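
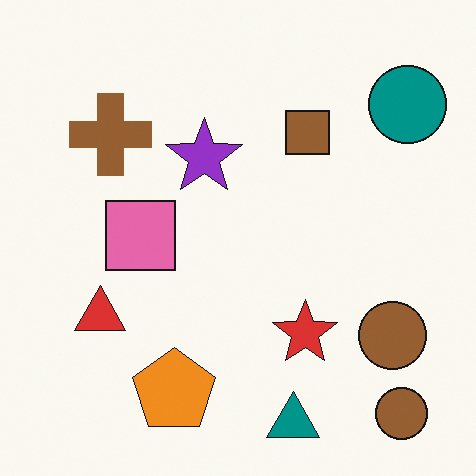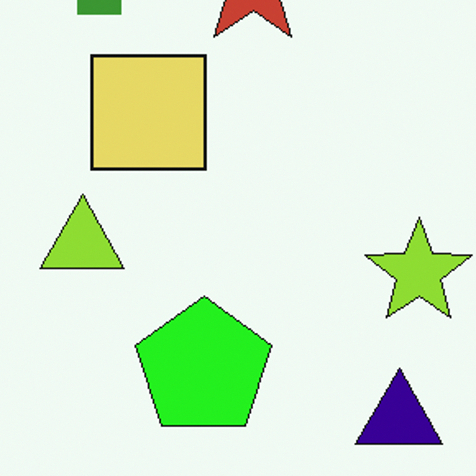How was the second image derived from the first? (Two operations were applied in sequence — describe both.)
It was hue-shifted by a moderate amount, then cropped tightly and scaled back up.

Every shape's color has rotated by the same amount around the hue wheel — a uniform hue shift. The visible shapes are larger and the field of view is narrower; shapes near the original edges may be partly or wholly outside the frame — a crop-and-rescale.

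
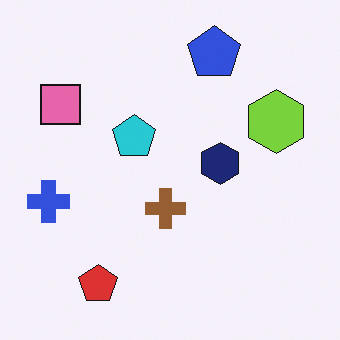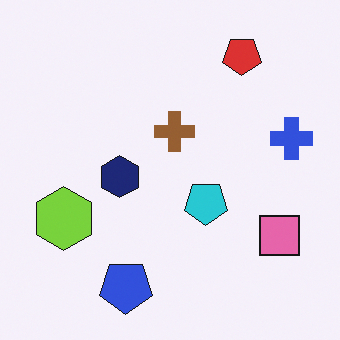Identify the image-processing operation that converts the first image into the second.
The transformation is: rotated 180°.

The red pentagon sits in the bottom-left of the first image and the top-right of the second — consistent with a whole-image 180° rotation.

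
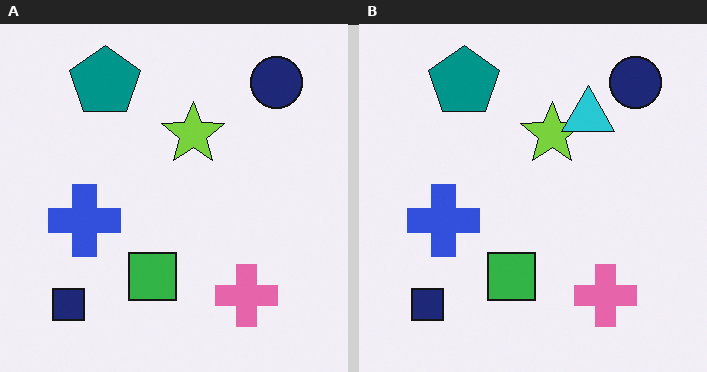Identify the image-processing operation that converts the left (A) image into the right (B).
It was overlaid with an additional cyan triangle.

A cyan triangle appears in the right (B) image that is absent from the left (A).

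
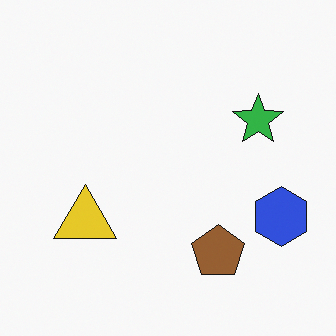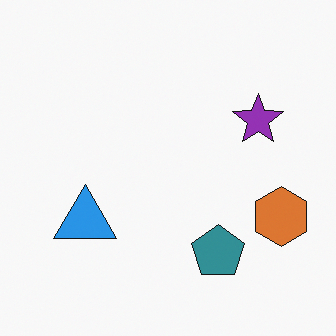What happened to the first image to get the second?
This is the original image hue-shifted by a large amount.

Every shape's color has rotated by the same amount around the hue wheel — a uniform hue shift.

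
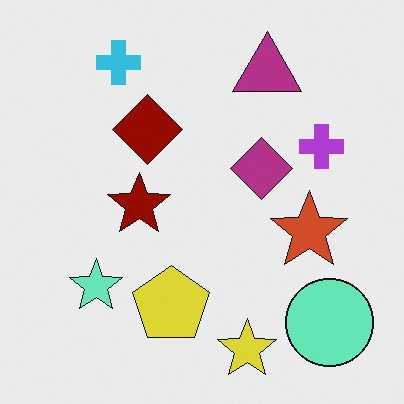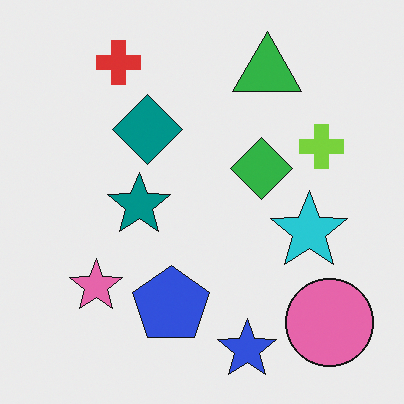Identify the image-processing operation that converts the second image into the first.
It was hue-shifted through roughly half the color wheel.

Every shape's color has rotated by the same amount around the hue wheel — a uniform hue shift.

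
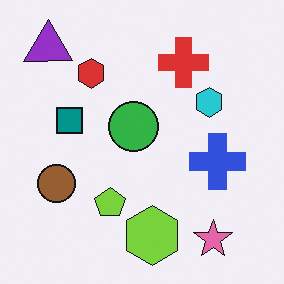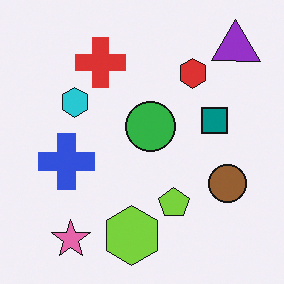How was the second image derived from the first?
The image was flipped horizontally (left ↔ right).

The purple triangle is in the top-left of the first image and the top-right of the second — shapes on opposite sides of the vertical midline have swapped in a mirror flip.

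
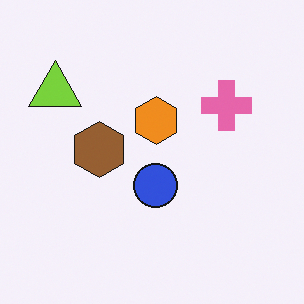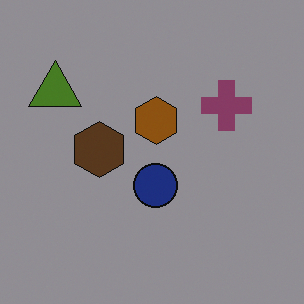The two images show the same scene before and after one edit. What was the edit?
The second image is the first darkened a lot.

Every pixel — background and shapes alike — is uniformly darkened.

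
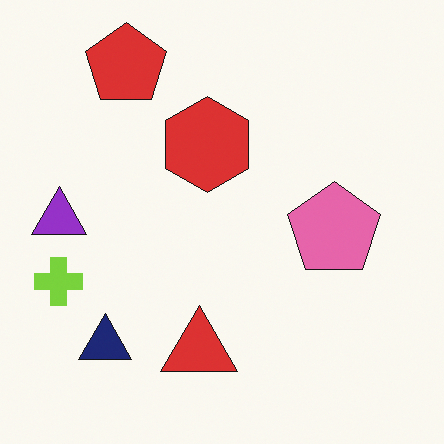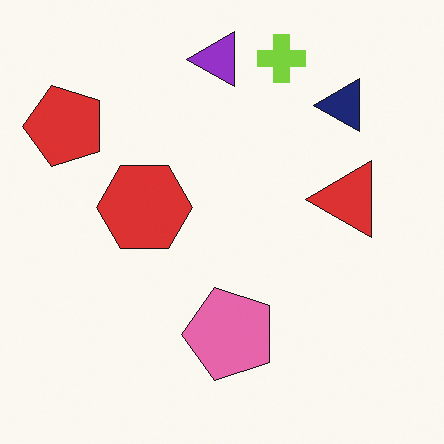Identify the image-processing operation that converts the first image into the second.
The transformation is: transposed (reflected across the top-left ↔ bottom-right diagonal).

Shapes have swapped their row and column positions — what was in the top-right is now in the bottom-left — a diagonal reflection.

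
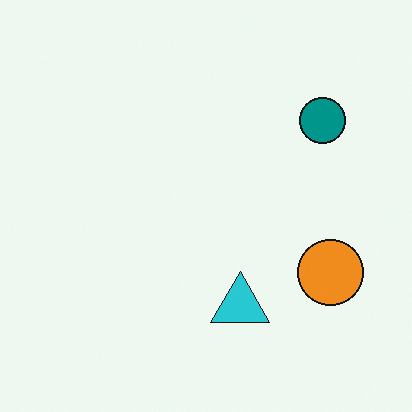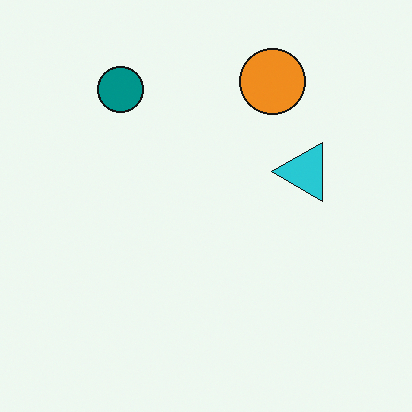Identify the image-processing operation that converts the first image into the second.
The second image is the first rotated 90° counter-clockwise.

The teal circle sits in the top-right of the first image and the top-left of the second — consistent with a whole-image 90° counter-clockwise rotation.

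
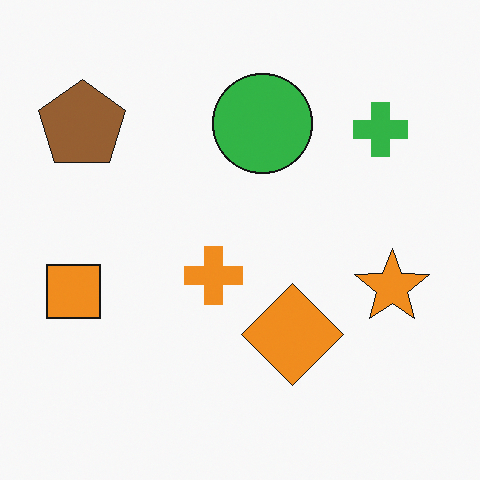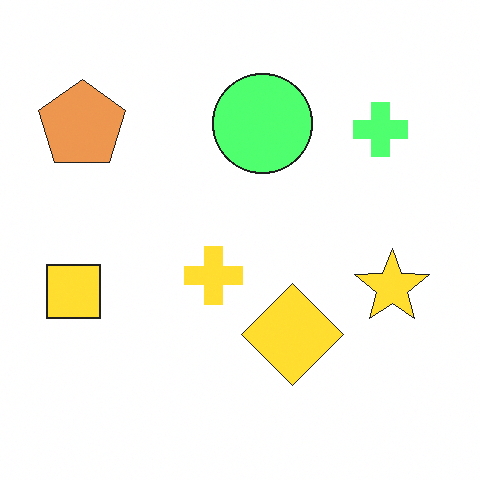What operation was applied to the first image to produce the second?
The transformation is: brightened a lot.

Every pixel — background and shapes alike — is uniformly brightened.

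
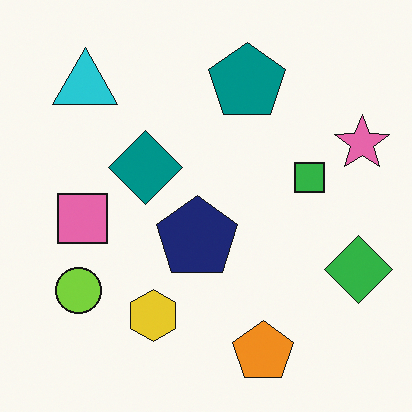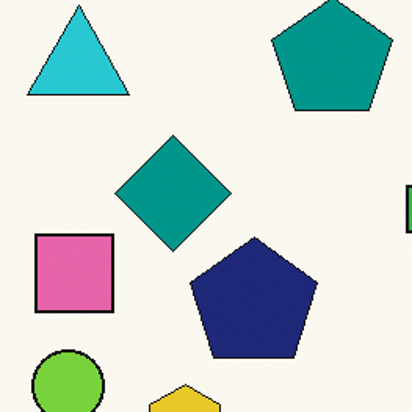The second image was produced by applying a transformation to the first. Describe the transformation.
The transformation is: cropped slightly and scaled back up.

The visible shapes are larger and the field of view is narrower; shapes near the original edges may be partly or wholly outside the frame — a crop-and-rescale.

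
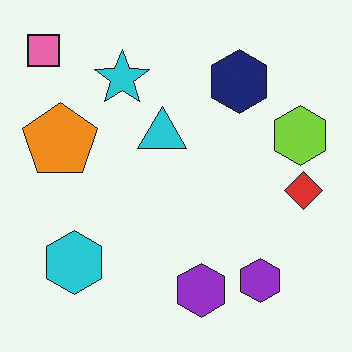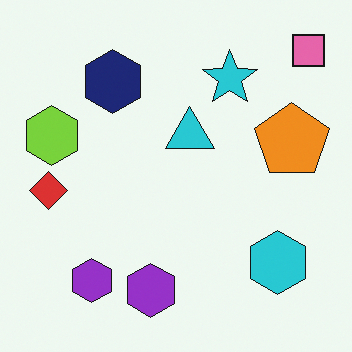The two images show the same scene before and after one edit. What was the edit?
Flipped horizontally (left ↔ right).

The pink square is in the top-left of the first image and the top-right of the second — shapes on opposite sides of the vertical midline have swapped in a mirror flip.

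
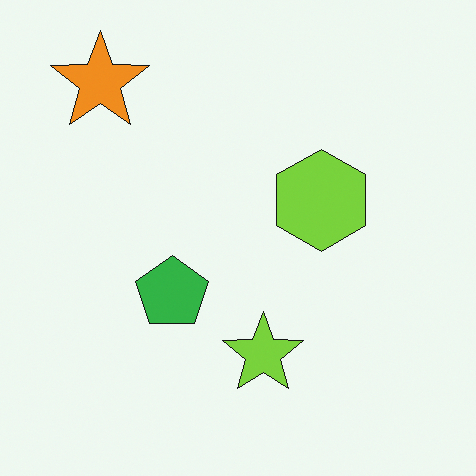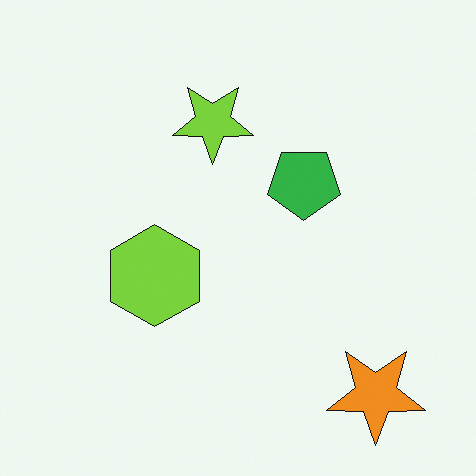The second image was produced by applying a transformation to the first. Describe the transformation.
The transformation is: rotated 180°.

The orange star sits in the top-left of the first image and the bottom-right of the second — consistent with a whole-image 180° rotation.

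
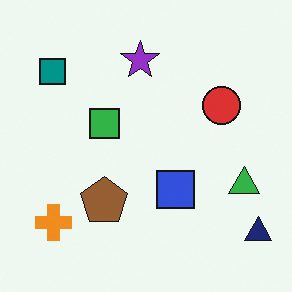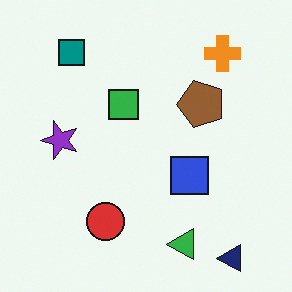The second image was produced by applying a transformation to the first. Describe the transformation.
The transformation is: transposed (reflected across the top-left ↔ bottom-right diagonal).

Shapes have swapped their row and column positions — what was in the top-right is now in the bottom-left — a diagonal reflection.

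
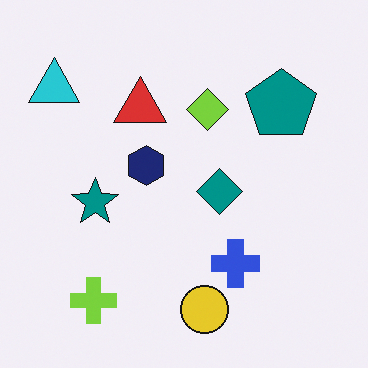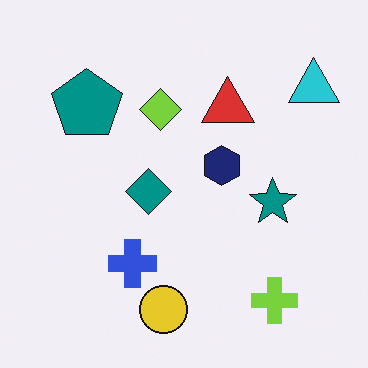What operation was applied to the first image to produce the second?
This is the original image flipped horizontally (left ↔ right).

The cyan triangle is in the top-left of the first image and the top-right of the second — shapes on opposite sides of the vertical midline have swapped in a mirror flip.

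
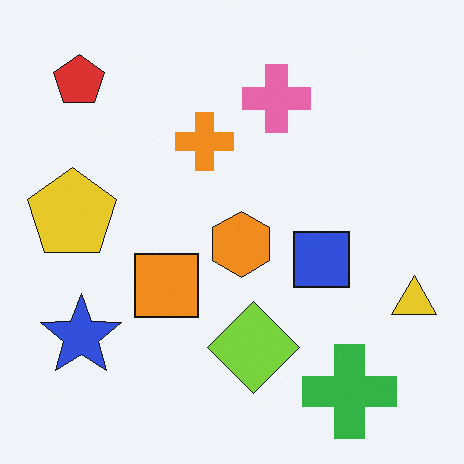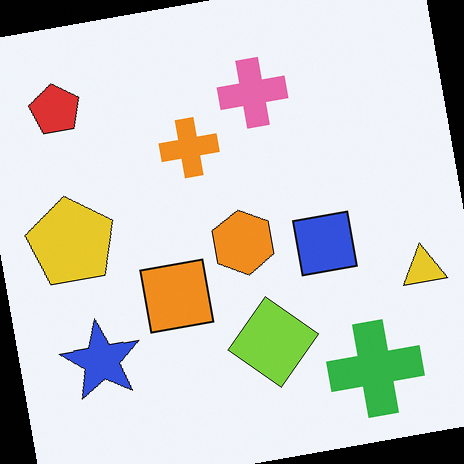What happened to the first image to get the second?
It was rotated counter-clockwise by a slight angle.

Every shape is tilted by the same angle and the image corners show triangular fill wedges — a whole-image rotation by a non-right angle.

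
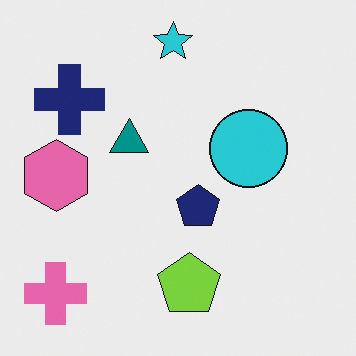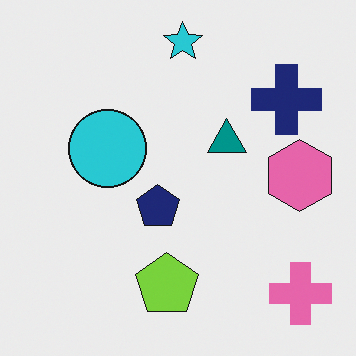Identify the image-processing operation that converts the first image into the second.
The second image is the first flipped horizontally (left ↔ right).

The pink cross is in the bottom-left of the first image and the bottom-right of the second — shapes on opposite sides of the vertical midline have swapped in a mirror flip.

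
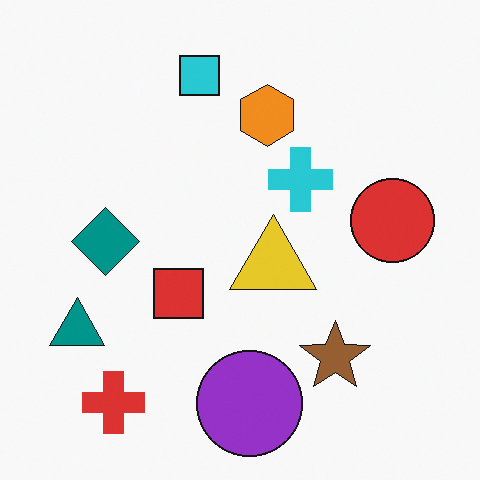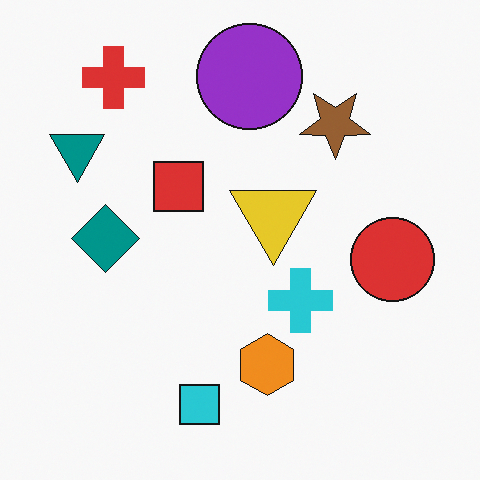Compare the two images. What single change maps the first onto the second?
It was flipped vertically (top ↔ bottom).

The cyan square is in the top of the first image and the bottom of the second — shapes on opposite sides of the horizontal midline have swapped in a mirror flip.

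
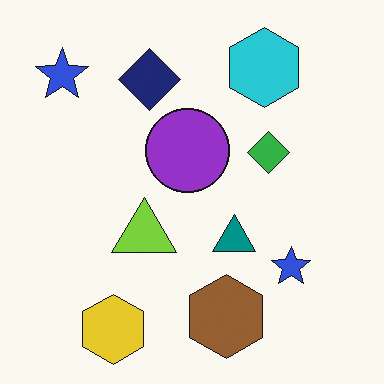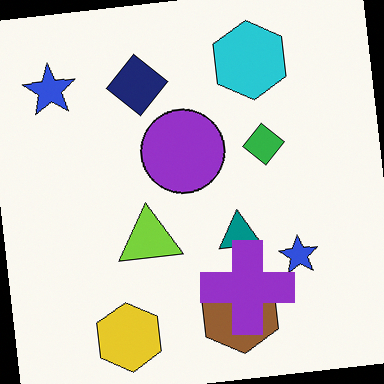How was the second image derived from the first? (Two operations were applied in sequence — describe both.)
This is the original image rotated counter-clockwise by a small amount, then overlaid with an additional purple cross.

Every shape is tilted by the same angle and the image corners show triangular fill wedges — a whole-image rotation by a non-right angle. A purple cross appears in the second image that is absent from the first.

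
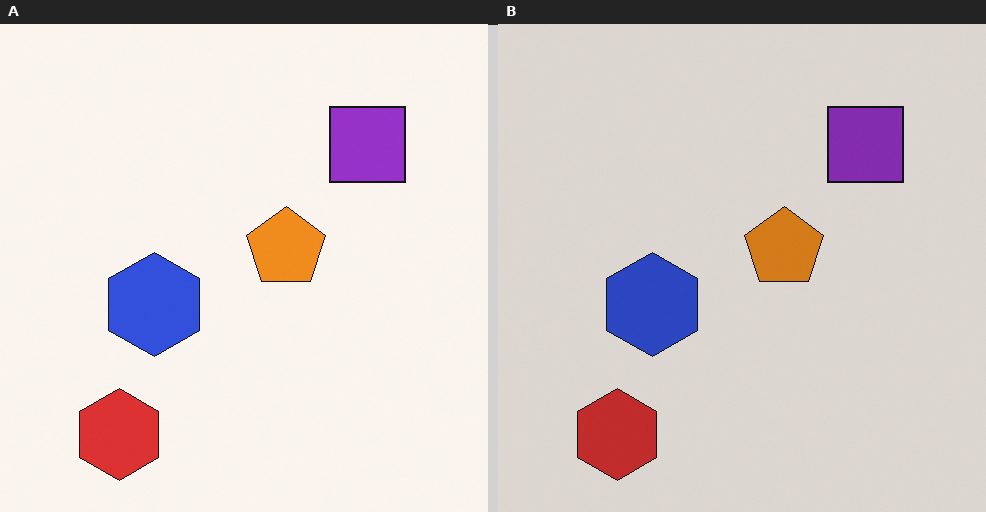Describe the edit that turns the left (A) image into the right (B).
The transformation is: darkened a little.

Every pixel — background and shapes alike — is uniformly darkened.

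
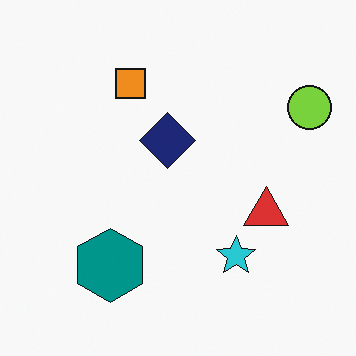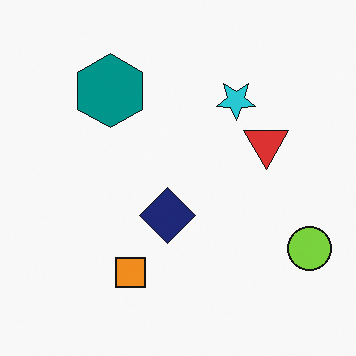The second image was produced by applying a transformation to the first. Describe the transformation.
This is the original image flipped vertically (top ↔ bottom).

The orange square is in the top of the first image and the bottom of the second — shapes on opposite sides of the horizontal midline have swapped in a mirror flip.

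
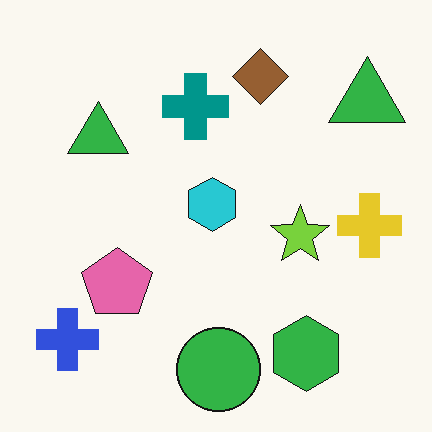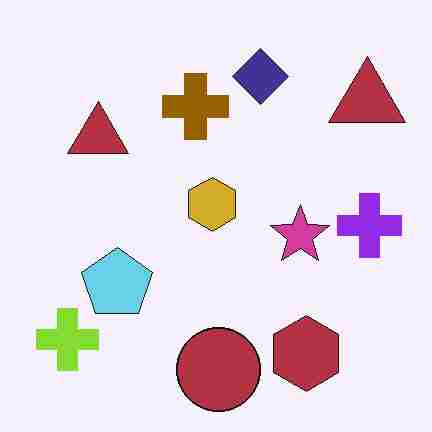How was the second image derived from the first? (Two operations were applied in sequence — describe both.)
It was hue-shifted by a large amount, then heavily JPEG-compressed with obvious blocking artifacts.

Every shape's color has rotated by the same amount around the hue wheel — a uniform hue shift. Blocky 8×8 compression artifacts appear around shape edges and the flat background shows ringing — characteristic JPEG degradation.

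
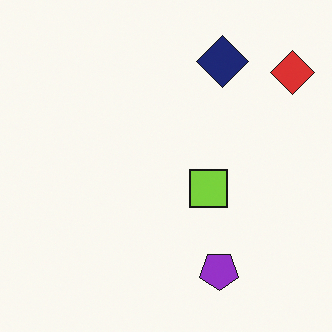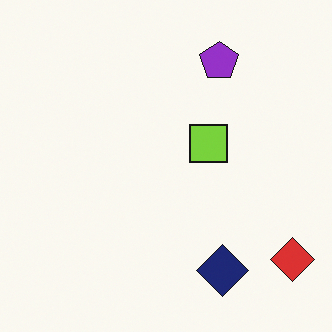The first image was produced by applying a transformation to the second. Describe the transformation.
Flipped vertically (top ↔ bottom).

The purple pentagon is in the top of the second image and the bottom of the first — shapes on opposite sides of the horizontal midline have swapped in a mirror flip.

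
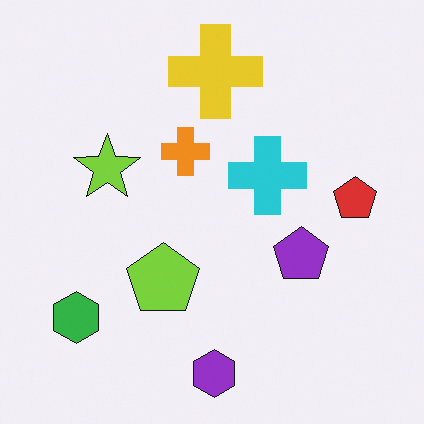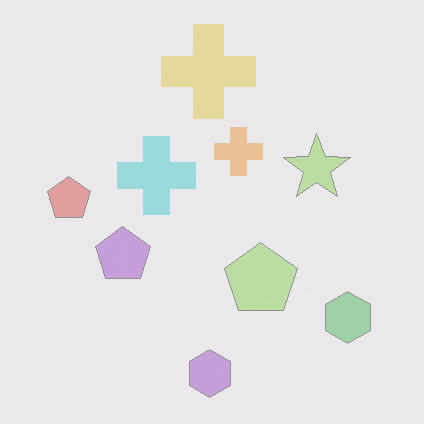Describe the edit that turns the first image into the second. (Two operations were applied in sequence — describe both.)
It was flipped horizontally (left ↔ right), then washed out (contrast reduced).

The red pentagon is in the right of the first image and the left of the second — shapes on opposite sides of the vertical midline have swapped in a mirror flip. Tones are pushed toward mid-grey across the whole image — a global contrast change.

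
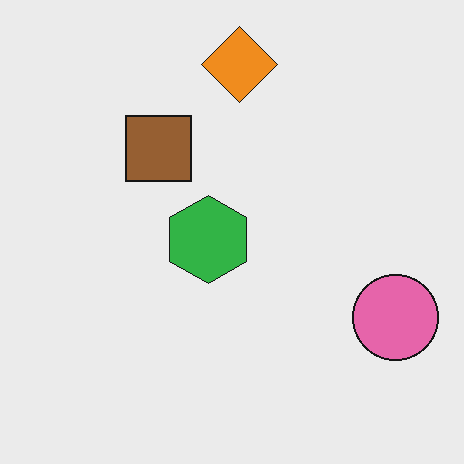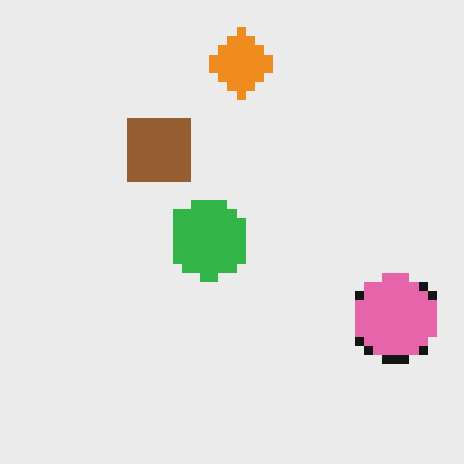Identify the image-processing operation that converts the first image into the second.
This is the original image heavily pixelated into large blocks.

Shapes are reduced to large square blocks; fine edges and outlines are lost — a downscale-then-upscale (mosaic) effect.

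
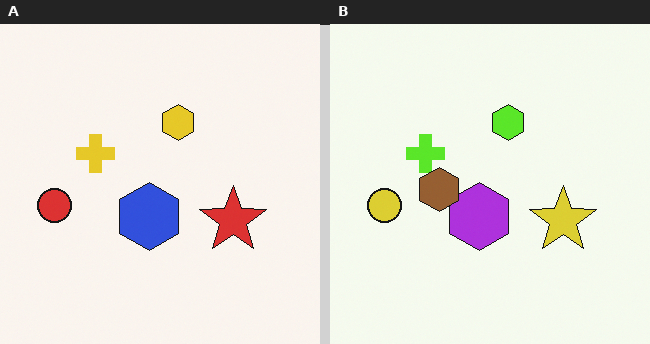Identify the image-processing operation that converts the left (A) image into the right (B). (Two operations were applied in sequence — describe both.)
The image was hue-shifted slightly, then overlaid with an additional brown hexagon.

Every shape's color has rotated by the same amount around the hue wheel — a uniform hue shift. A brown hexagon appears in the right (B) image that is absent from the left (A).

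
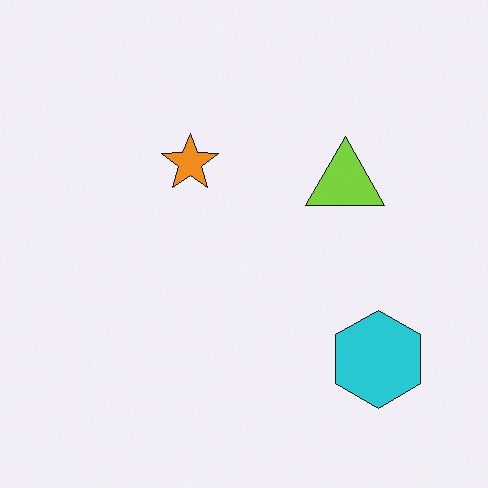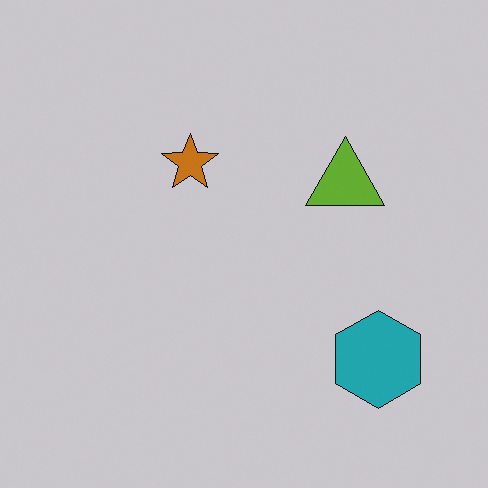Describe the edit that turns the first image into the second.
This is the original image slightly darkened.

Every pixel — background and shapes alike — is uniformly darkened.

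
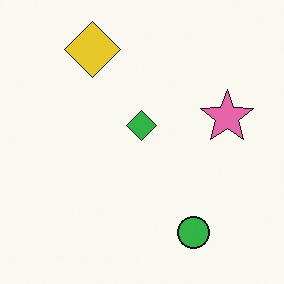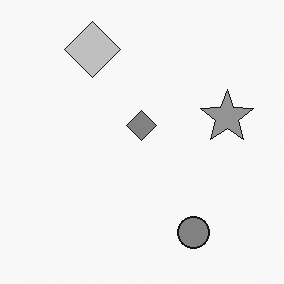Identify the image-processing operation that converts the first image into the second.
It was converted to grayscale.

All color is removed — every shape is now a shade of grey.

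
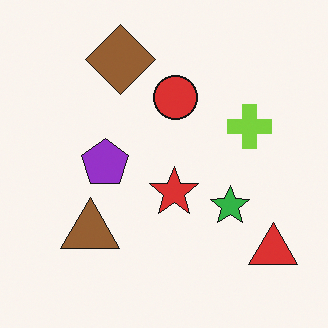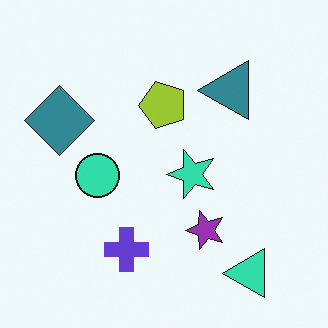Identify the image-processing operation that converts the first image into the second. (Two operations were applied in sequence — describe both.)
Transposed (reflected across the top-left ↔ bottom-right diagonal), then hue-shifted through roughly half the color wheel.

Shapes have swapped their row and column positions — what was in the top-right is now in the bottom-left — a diagonal reflection. Every shape's color has rotated by the same amount around the hue wheel — a uniform hue shift.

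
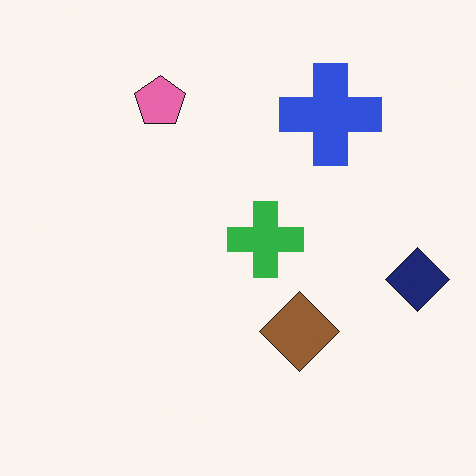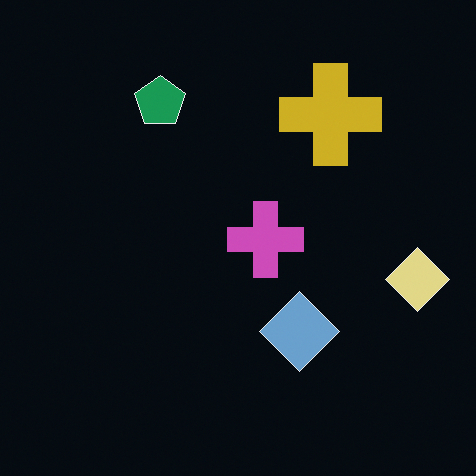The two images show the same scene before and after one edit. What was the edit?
The image was color-inverted (negative).

The light background has become dark and every shape's color is its complement — a photographic negative.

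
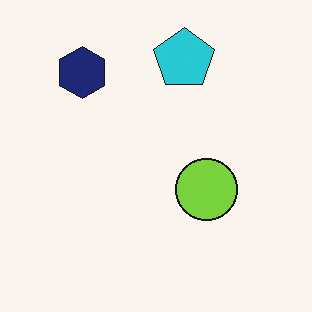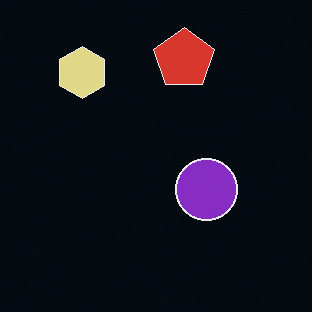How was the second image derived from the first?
It was color-inverted (negative).

The light background has become dark and every shape's color is its complement — a photographic negative.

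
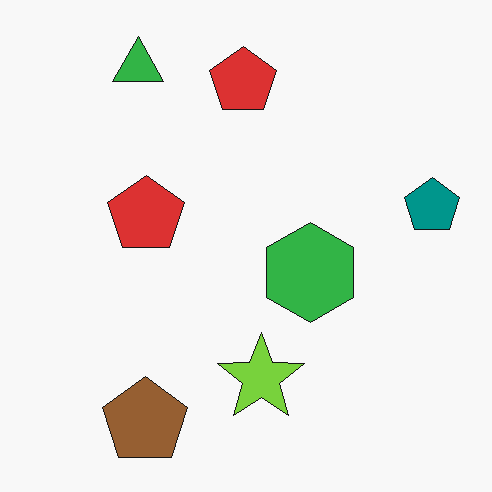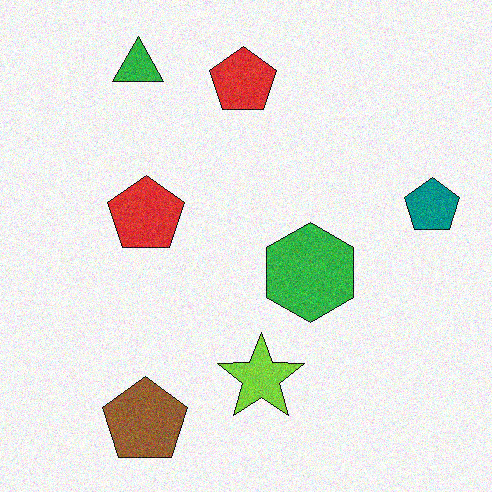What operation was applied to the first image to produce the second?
The second image is the first degraded with moderate additive noise.

Random speckle covers the whole image, including the flat background.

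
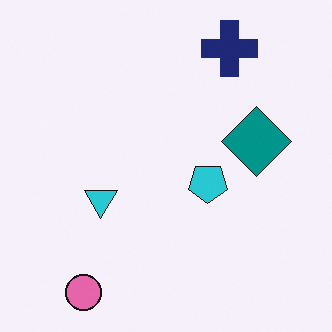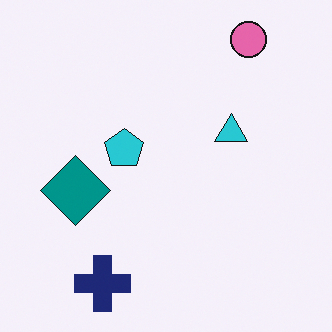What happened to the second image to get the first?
The transformation is: rotated 180°.

The pink circle sits in the top-right of the second image and the bottom-left of the first — consistent with a whole-image 180° rotation.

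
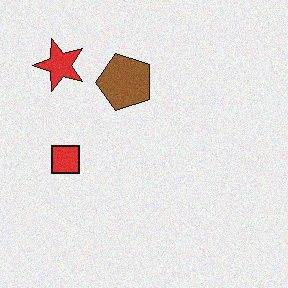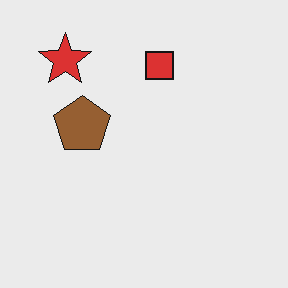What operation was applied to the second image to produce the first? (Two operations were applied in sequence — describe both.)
The transformation is: transposed (reflected across the top-left ↔ bottom-right diagonal), then degraded with subtle gaussian noise.

Shapes have swapped their row and column positions — what was in the top-right is now in the bottom-left — a diagonal reflection. Random speckle covers the whole image, including the flat background.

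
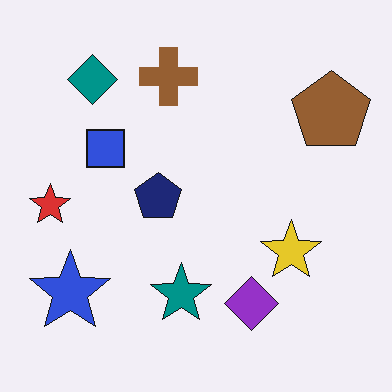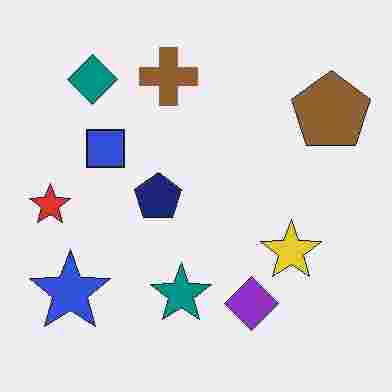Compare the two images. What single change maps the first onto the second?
This is the original image heavily JPEG-compressed with obvious blocking artifacts.

Blocky 8×8 compression artifacts appear around shape edges and the flat background shows ringing — characteristic JPEG degradation.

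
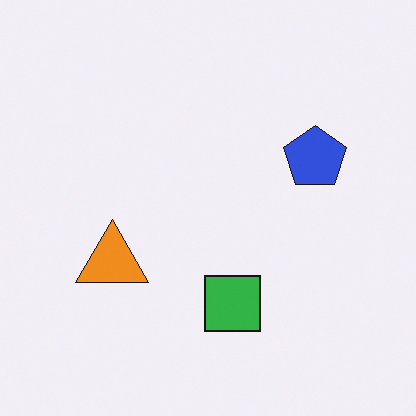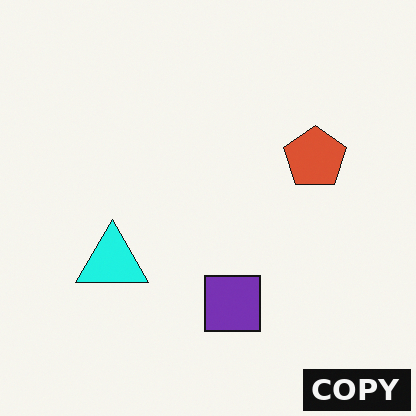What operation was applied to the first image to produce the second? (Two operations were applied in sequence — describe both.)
The image was hue-shifted noticeably, then watermarked with the text "COPY" in the lower-right corner.

Every shape's color has rotated by the same amount around the hue wheel — a uniform hue shift. A dark label reading "COPY" appears in the lower-right corner.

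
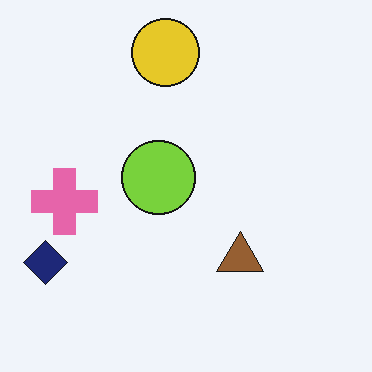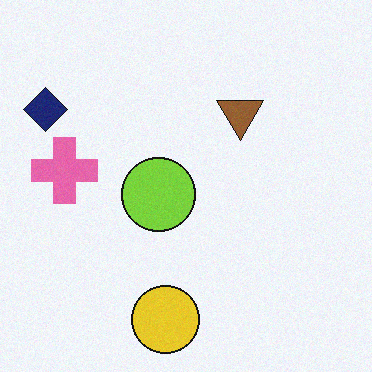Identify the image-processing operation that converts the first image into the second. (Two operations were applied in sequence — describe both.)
It was flipped vertically (top ↔ bottom), then degraded with light additive noise.

The yellow circle is in the top of the first image and the bottom of the second — shapes on opposite sides of the horizontal midline have swapped in a mirror flip. Random speckle covers the whole image, including the flat background.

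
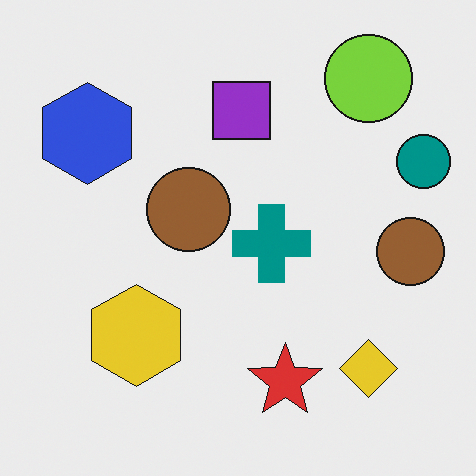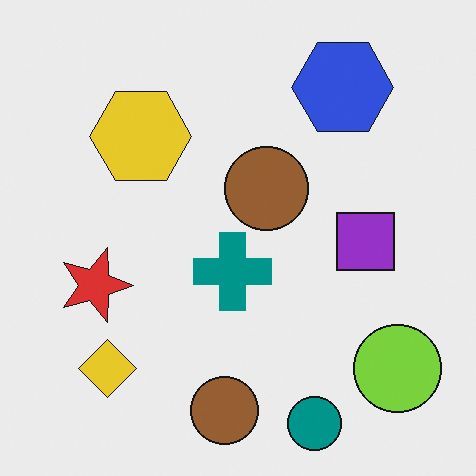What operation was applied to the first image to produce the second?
This is the original image rotated 90° clockwise.

The lime circle sits in the top-right of the first image and the bottom-right of the second — consistent with a whole-image 90° clockwise rotation.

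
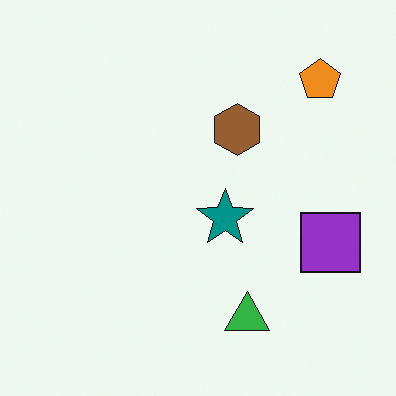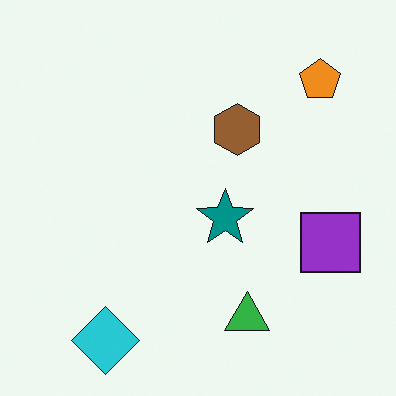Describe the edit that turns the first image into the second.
This is the original image overlaid with an additional cyan diamond.

A cyan diamond appears in the second image that is absent from the first.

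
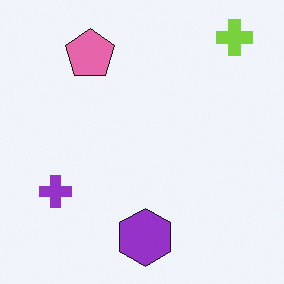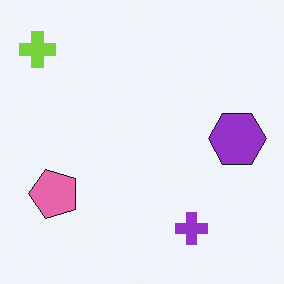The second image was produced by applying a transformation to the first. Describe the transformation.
Rotated 90° counter-clockwise.

The lime cross sits in the top-right of the first image and the top-left of the second — consistent with a whole-image 90° counter-clockwise rotation.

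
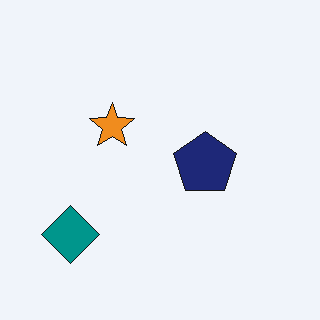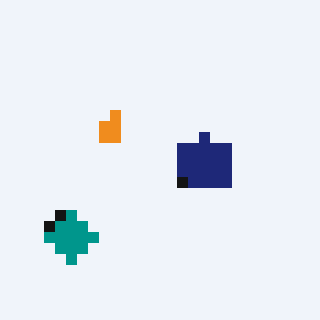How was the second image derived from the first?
Coarsely pixelated.

Shapes are reduced to large square blocks; fine edges and outlines are lost — a downscale-then-upscale (mosaic) effect.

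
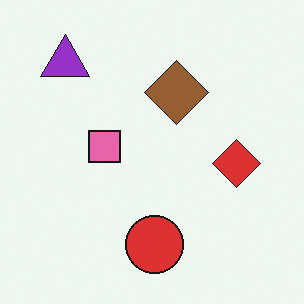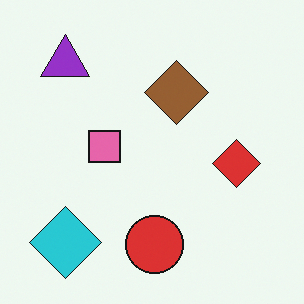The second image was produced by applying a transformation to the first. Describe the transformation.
The image was overlaid with an additional cyan diamond.

A cyan diamond appears in the second image that is absent from the first.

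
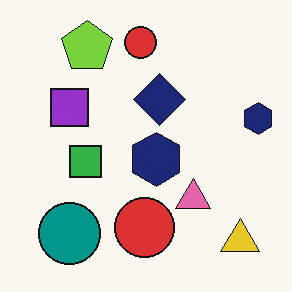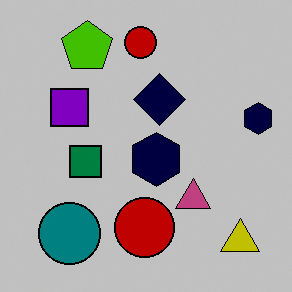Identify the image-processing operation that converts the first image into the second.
This is the original image aggressively posterized.

Each flat color has snapped to a coarser quantized level — most visibly, the near-white background has dropped to a flat grey.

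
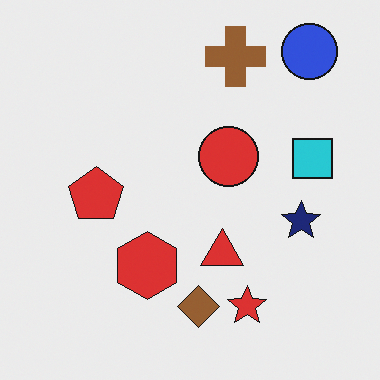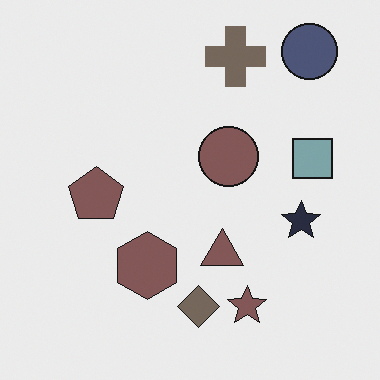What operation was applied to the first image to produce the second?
It was made much more muted (saturation change).

All colors are more muted and greyish — a global saturation change.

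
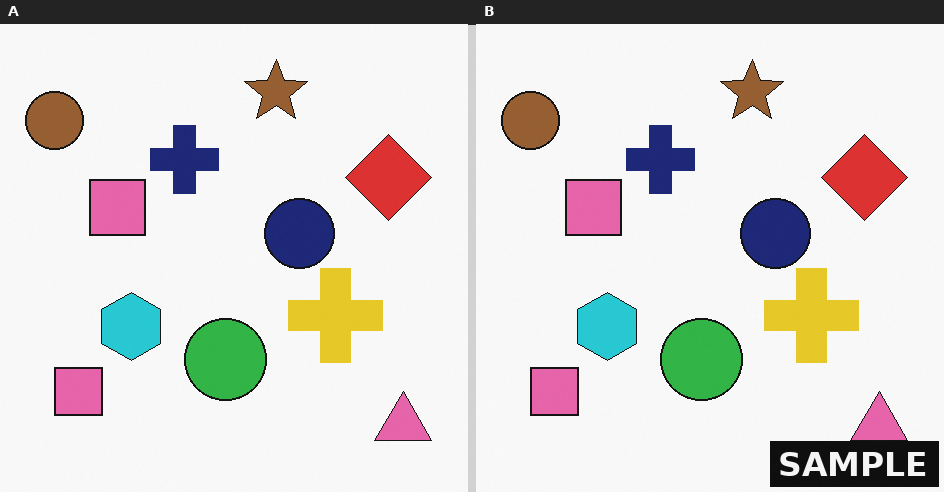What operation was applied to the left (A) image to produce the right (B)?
The transformation is: watermarked with the text "SAMPLE" in the lower-right corner.

A dark label reading "SAMPLE" appears in the lower-right corner.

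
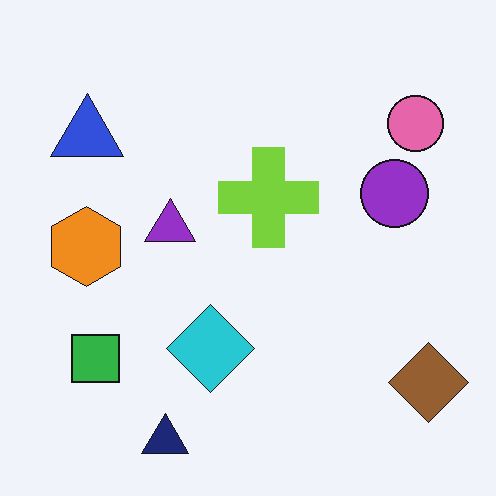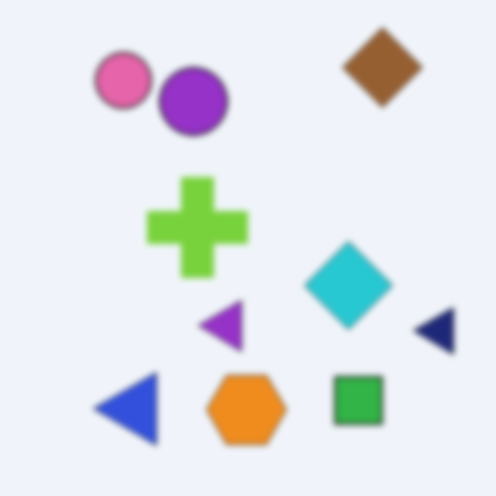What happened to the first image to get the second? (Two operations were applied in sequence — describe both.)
Rotated 90° counter-clockwise, then noticeably gaussian-blurred.

The brown diamond sits in the bottom-right of the first image and the top-right of the second — consistent with a whole-image 90° counter-clockwise rotation. Shape edges and outlines are uniformly softened across the whole image.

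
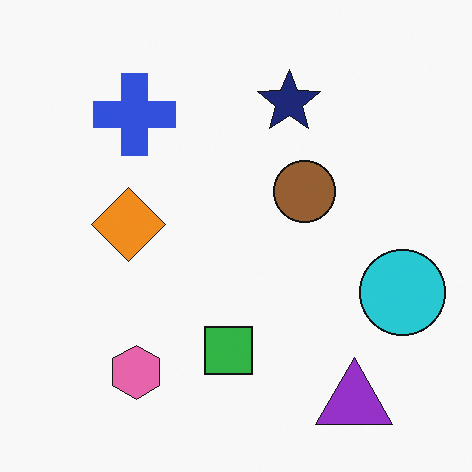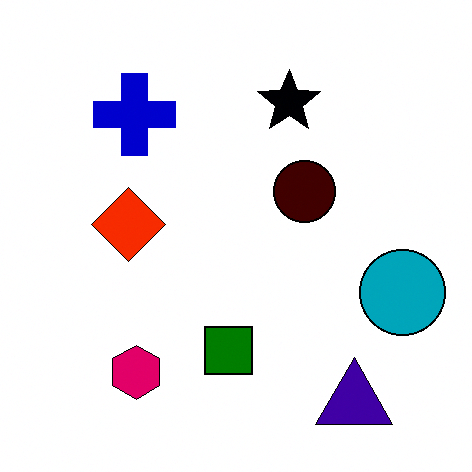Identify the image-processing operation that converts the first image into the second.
The transformation is: given much higher contrast.

Tones are pushed away from mid-grey across the whole image — a global contrast change.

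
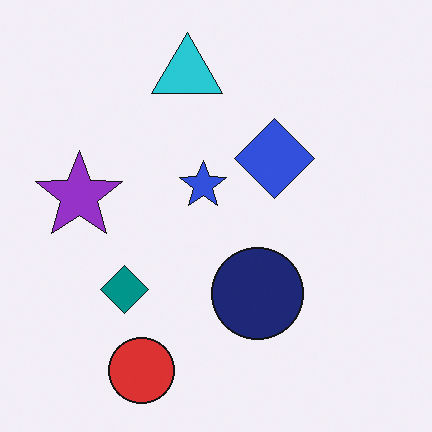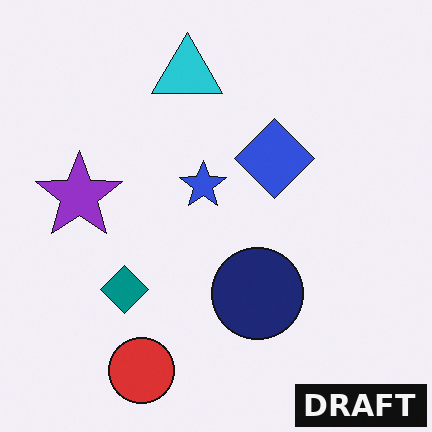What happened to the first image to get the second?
The second image is the first watermarked with the text "DRAFT" in the lower-right corner.

A dark label reading "DRAFT" appears in the lower-right corner.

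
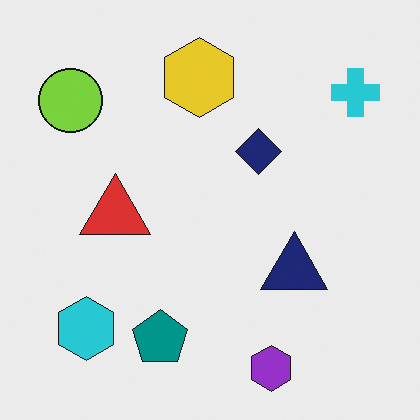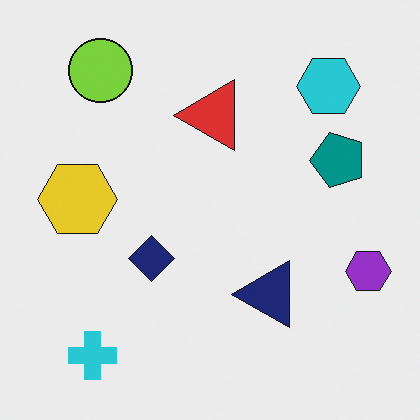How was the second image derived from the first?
The image was transposed (reflected across the top-left ↔ bottom-right diagonal).

Shapes have swapped their row and column positions — what was in the top-right is now in the bottom-left — a diagonal reflection.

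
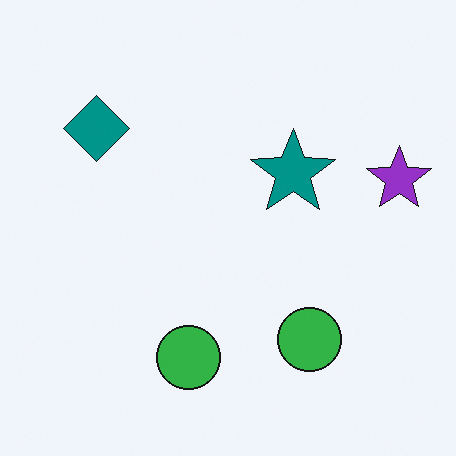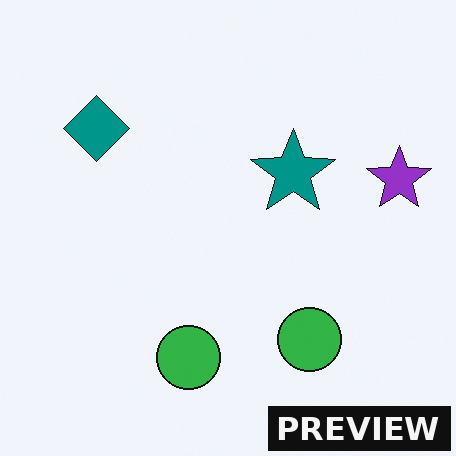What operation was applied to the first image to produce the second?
The image was watermarked with the text "PREVIEW" in the lower-right corner.

A dark label reading "PREVIEW" appears in the lower-right corner.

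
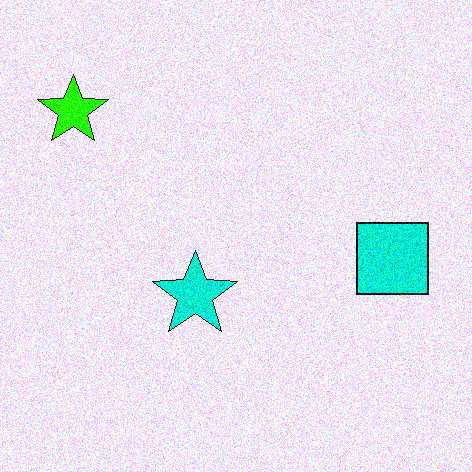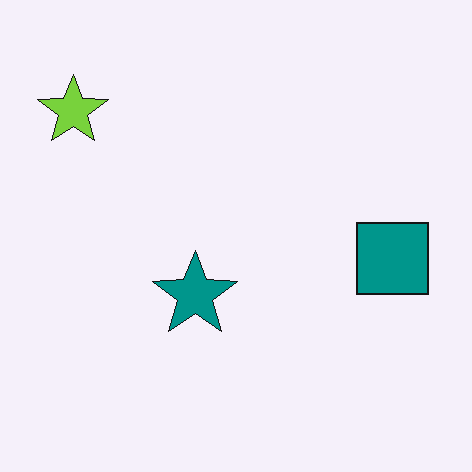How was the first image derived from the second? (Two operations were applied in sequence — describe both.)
It was heavily oversaturated, then degraded with visible gaussian noise.

All colors are more vivid — a global saturation change. Random speckle covers the whole image, including the flat background.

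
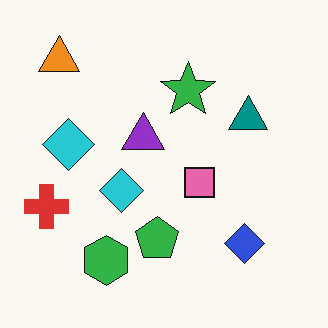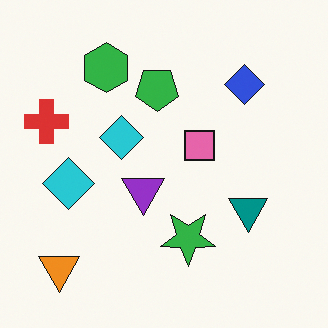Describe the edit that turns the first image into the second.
Flipped vertically (top ↔ bottom).

The orange triangle is in the top-left of the first image and the bottom-left of the second — shapes on opposite sides of the horizontal midline have swapped in a mirror flip.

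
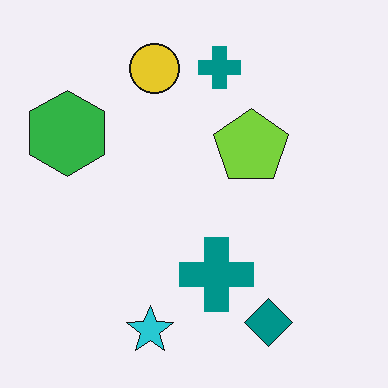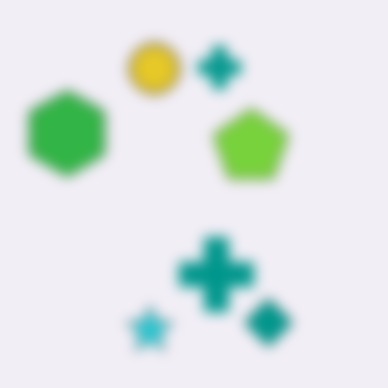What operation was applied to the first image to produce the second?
It was heavily blurred.

Shape edges and outlines are uniformly softened across the whole image.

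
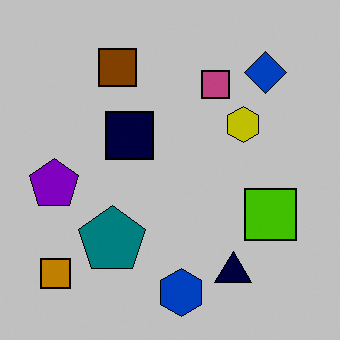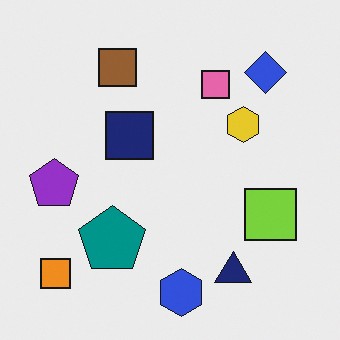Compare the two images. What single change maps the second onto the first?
The image was aggressively posterized.

Each flat color has snapped to a coarser quantized level — most visibly, the near-white background has dropped to a flat grey.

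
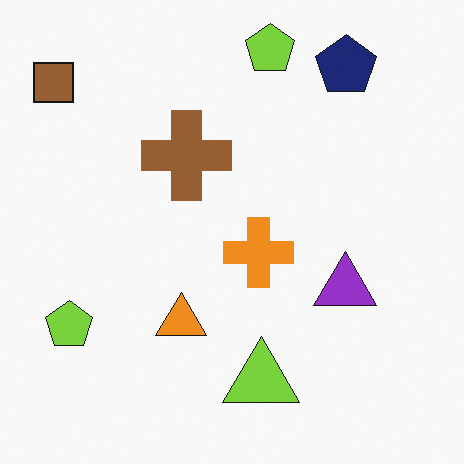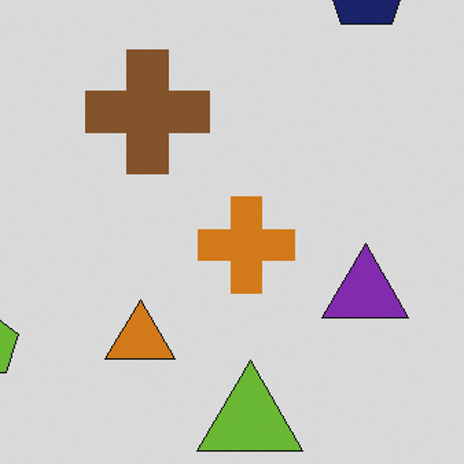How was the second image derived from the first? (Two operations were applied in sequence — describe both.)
Darkened a little, then cropped to a modestly smaller region and rescaled.

Every pixel — background and shapes alike — is uniformly darkened. The visible shapes are larger and the field of view is narrower; shapes near the original edges may be partly or wholly outside the frame — a crop-and-rescale.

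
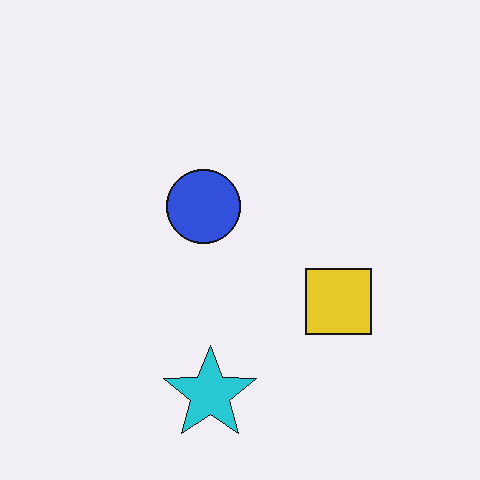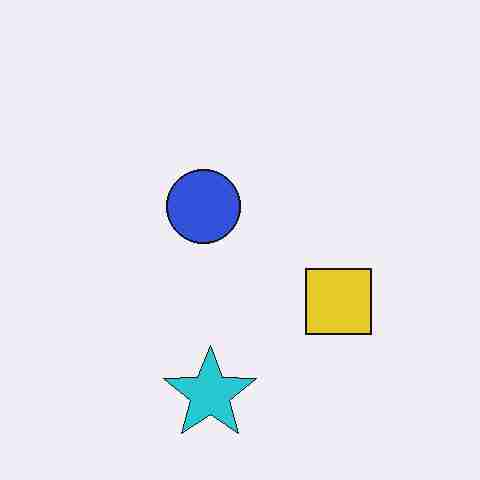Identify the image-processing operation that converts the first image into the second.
Degraded with heavy JPEG compression.

Blocky 8×8 compression artifacts appear around shape edges and the flat background shows ringing — characteristic JPEG degradation.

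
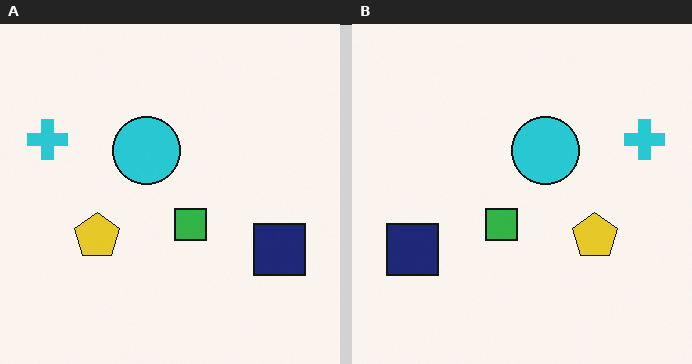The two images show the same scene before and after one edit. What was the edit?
The transformation is: flipped horizontally (left ↔ right).

The cyan cross is in the left of the left (A) image and the right of the right (B) — shapes on opposite sides of the vertical midline have swapped in a mirror flip.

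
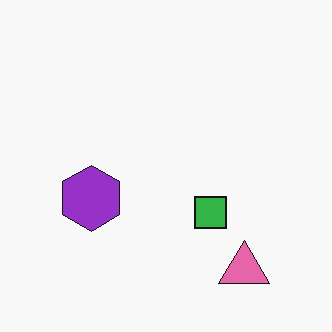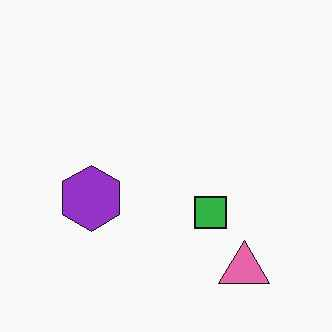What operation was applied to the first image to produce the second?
The transformation is: JPEG-compressed with visible artifacts.

Blocky 8×8 compression artifacts appear around shape edges and the flat background shows ringing — characteristic JPEG degradation.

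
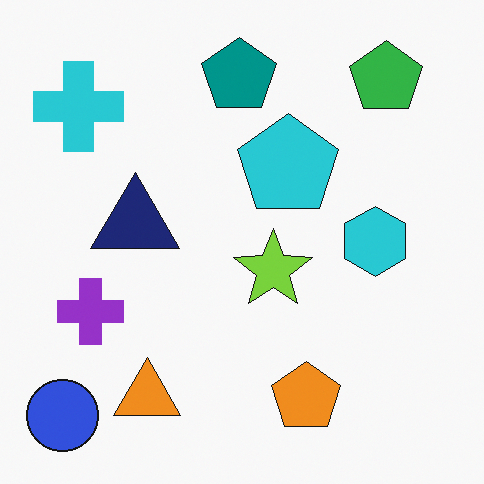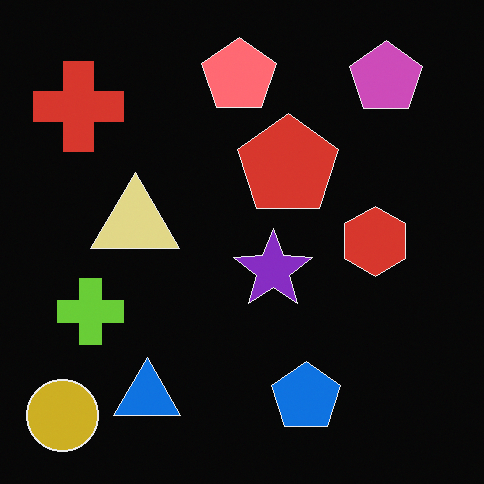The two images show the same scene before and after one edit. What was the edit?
This is the original image color-inverted (negative).

The light background has become dark and every shape's color is its complement — a photographic negative.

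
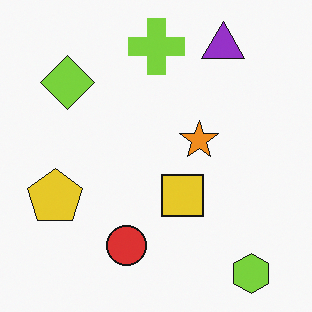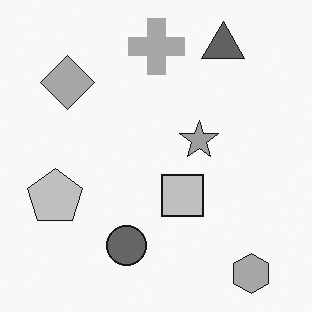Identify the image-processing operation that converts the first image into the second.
The transformation is: converted to grayscale.

All color is removed — every shape is now a shade of grey.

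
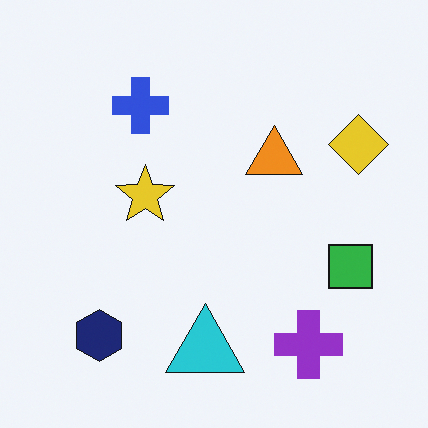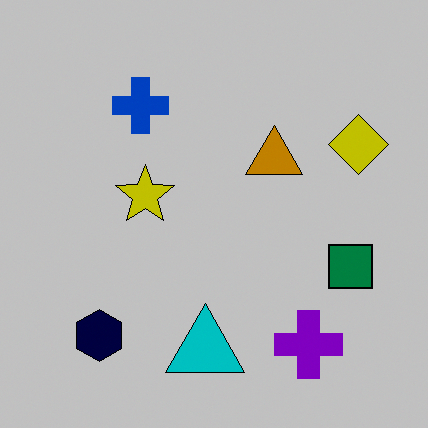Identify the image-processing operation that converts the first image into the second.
The image was aggressively posterized.

Each flat color has snapped to a coarser quantized level — most visibly, the near-white background has dropped to a flat grey.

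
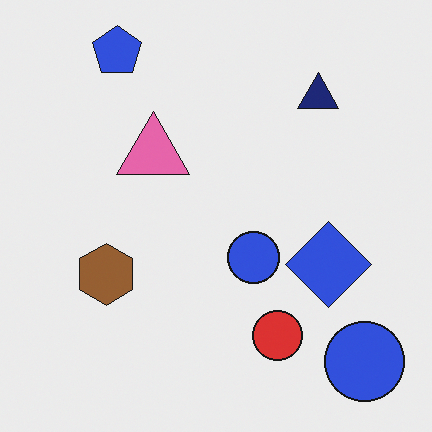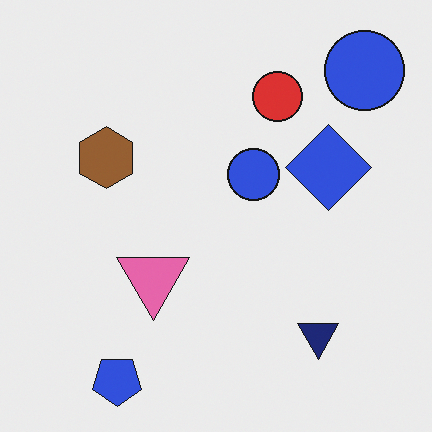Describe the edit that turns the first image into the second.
It was flipped vertically (top ↔ bottom).

The blue pentagon is in the top-left of the first image and the bottom-left of the second — shapes on opposite sides of the horizontal midline have swapped in a mirror flip.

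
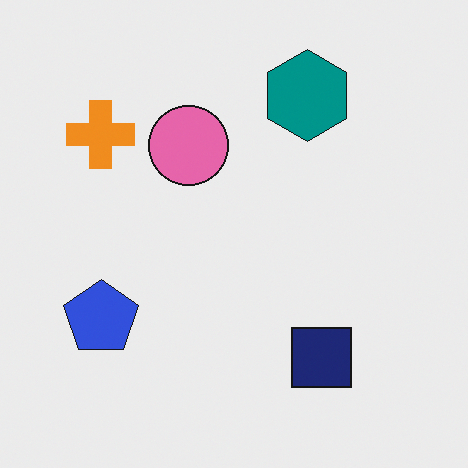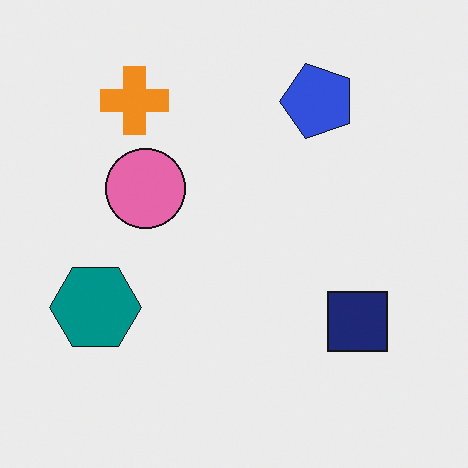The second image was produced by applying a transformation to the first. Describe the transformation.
It was transposed (reflected across the top-left ↔ bottom-right diagonal).

Shapes have swapped their row and column positions — what was in the top-right is now in the bottom-left — a diagonal reflection.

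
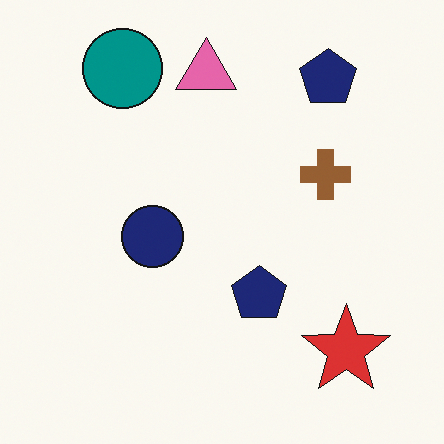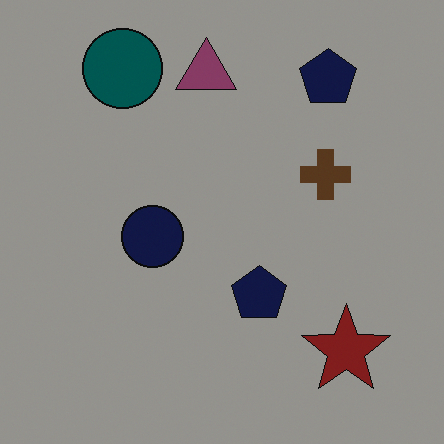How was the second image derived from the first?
It was noticeably darkened.

Every pixel — background and shapes alike — is uniformly darkened.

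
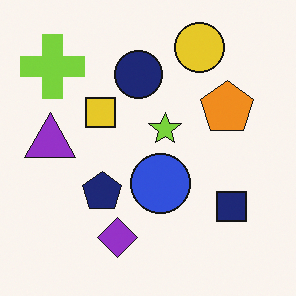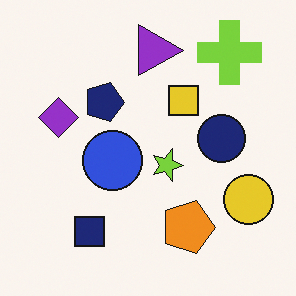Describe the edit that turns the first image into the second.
Rotated 90° clockwise.

The lime cross sits in the top-left of the first image and the top-right of the second — consistent with a whole-image 90° clockwise rotation.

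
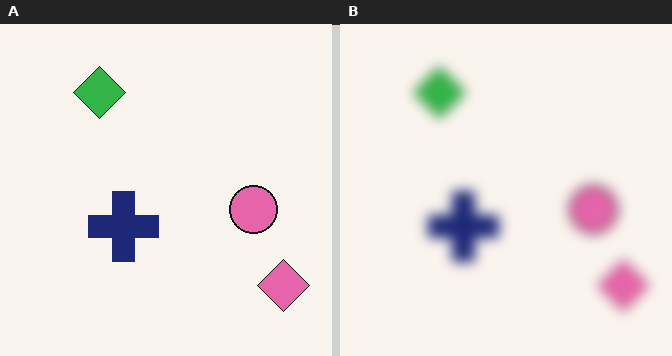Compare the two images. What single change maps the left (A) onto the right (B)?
It was strongly gaussian-blurred.

Shape edges and outlines are uniformly softened across the whole image.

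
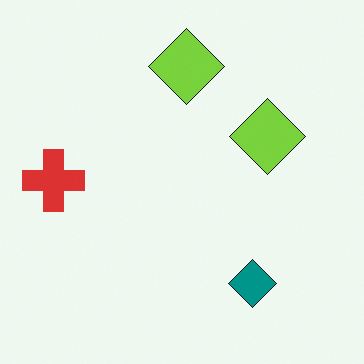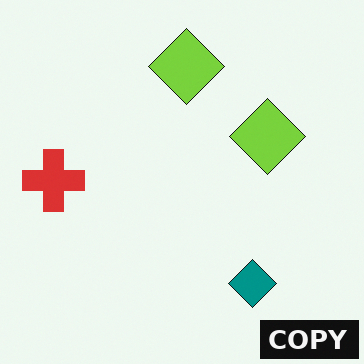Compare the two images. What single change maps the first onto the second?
The second image is the first watermarked with the text "COPY" in the lower-right corner.

A dark label reading "COPY" appears in the lower-right corner.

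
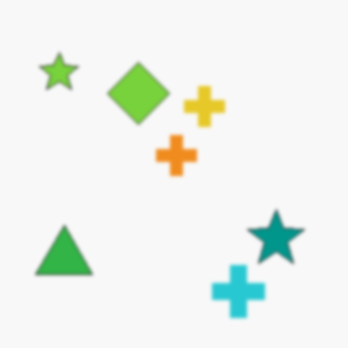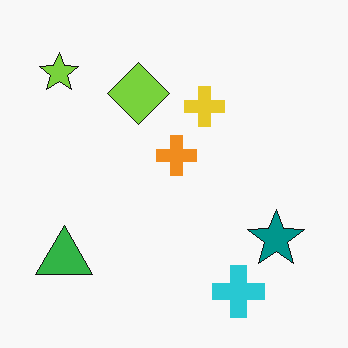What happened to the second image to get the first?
Given a subtle gaussian blur.

Shape edges and outlines are uniformly softened across the whole image.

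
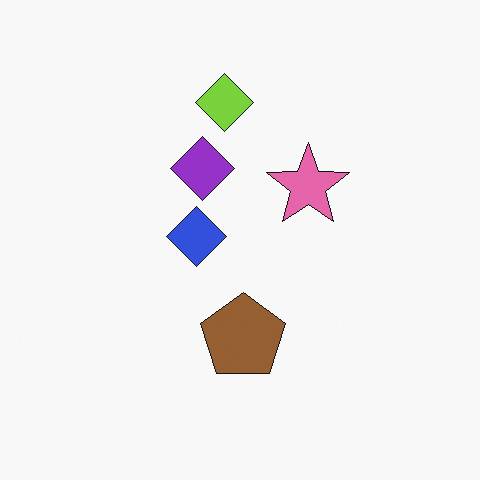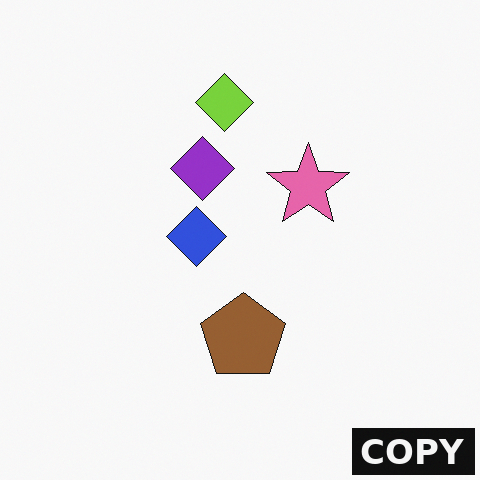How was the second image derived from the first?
The second image is the first watermarked with the text "COPY" in the lower-right corner.

A dark label reading "COPY" appears in the lower-right corner.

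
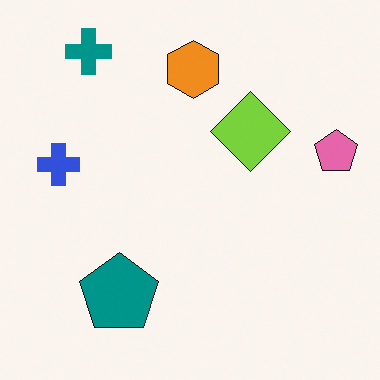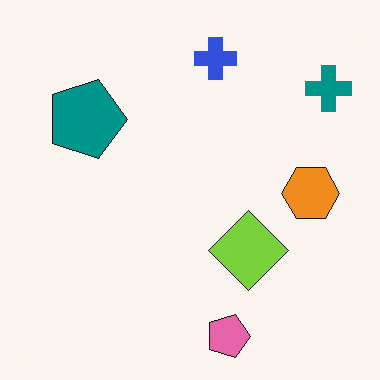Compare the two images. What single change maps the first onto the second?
This is the original image rotated 90° clockwise.

The teal cross sits in the top-left of the first image and the top-right of the second — consistent with a whole-image 90° clockwise rotation.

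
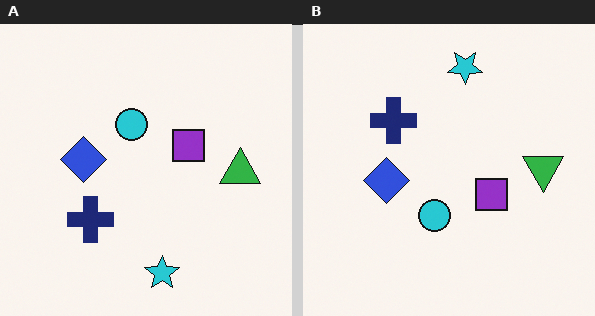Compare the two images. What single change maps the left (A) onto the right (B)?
The image was flipped vertically (top ↔ bottom).

The cyan star is in the bottom of the left (A) image and the top of the right (B) — shapes on opposite sides of the horizontal midline have swapped in a mirror flip.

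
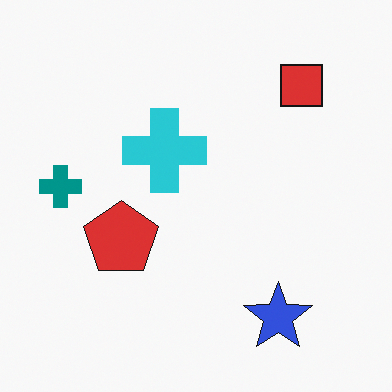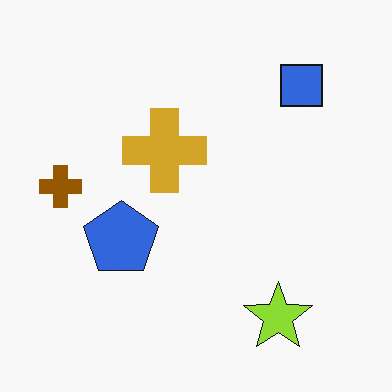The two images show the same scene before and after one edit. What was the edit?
The transformation is: hue-shifted by a large amount.

Every shape's color has rotated by the same amount around the hue wheel — a uniform hue shift.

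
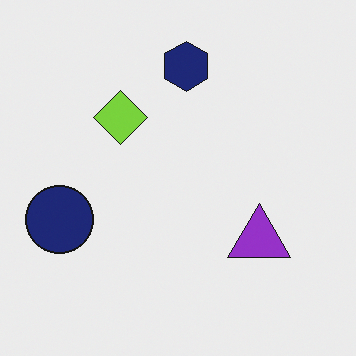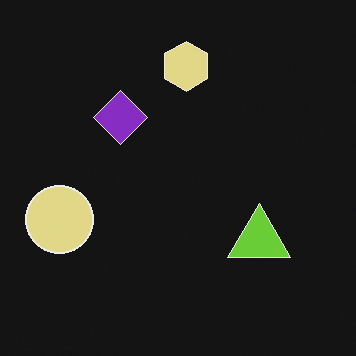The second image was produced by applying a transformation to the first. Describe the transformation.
It was color-inverted (negative).

The light background has become dark and every shape's color is its complement — a photographic negative.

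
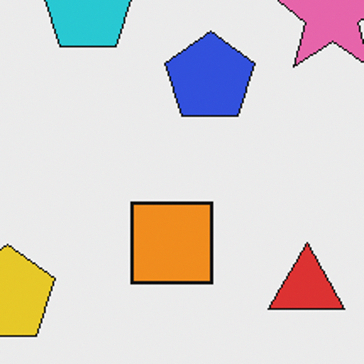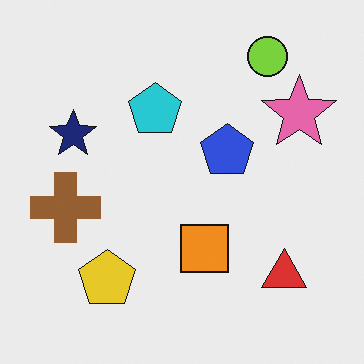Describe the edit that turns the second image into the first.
It was cropped to a noticeably smaller region and rescaled.

The visible shapes are larger and the field of view is narrower; shapes near the original edges may be partly or wholly outside the frame — a crop-and-rescale.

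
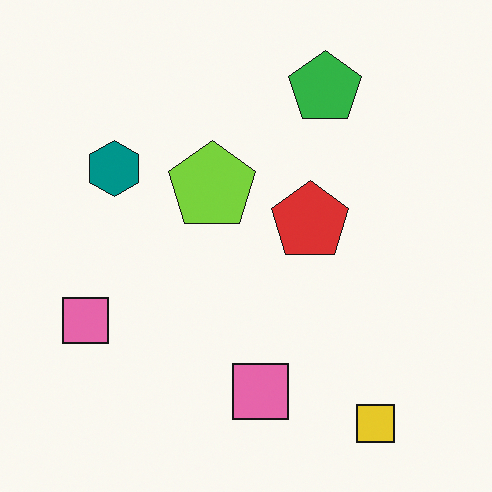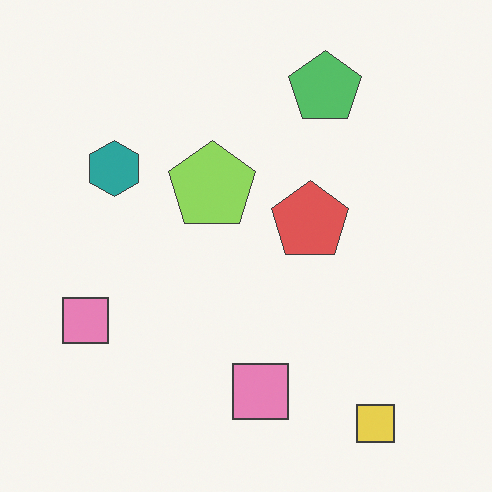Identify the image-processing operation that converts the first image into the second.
Given slightly reduced contrast.

Tones are pushed toward mid-grey across the whole image — a global contrast change.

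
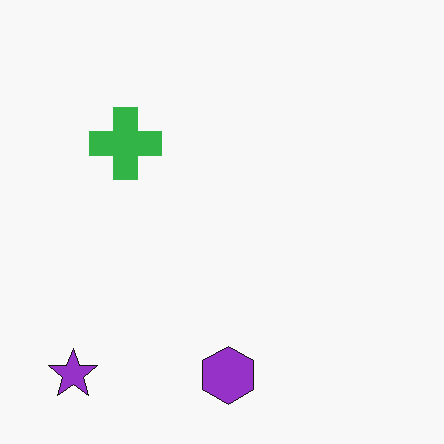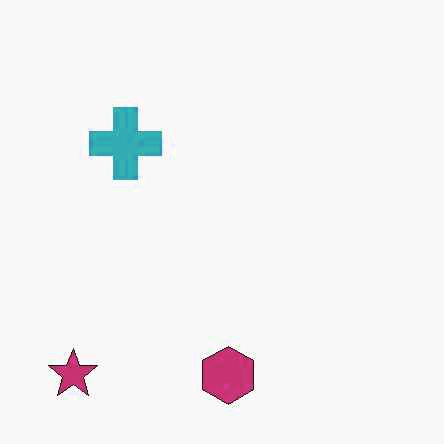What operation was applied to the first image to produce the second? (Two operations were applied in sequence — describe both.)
The image was JPEG-compressed with visible artifacts, then hue-shifted slightly.

Blocky 8×8 compression artifacts appear around shape edges and the flat background shows ringing — characteristic JPEG degradation. Every shape's color has rotated by the same amount around the hue wheel — a uniform hue shift.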